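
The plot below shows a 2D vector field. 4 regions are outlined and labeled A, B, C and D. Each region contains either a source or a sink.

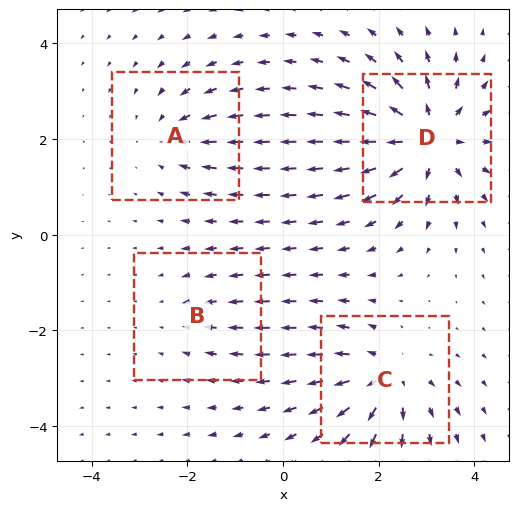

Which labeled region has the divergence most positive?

Divergence at each region's feature centre — A: about -4, B: about -2, C: about +6, D: about +8. Region D is most positive.

D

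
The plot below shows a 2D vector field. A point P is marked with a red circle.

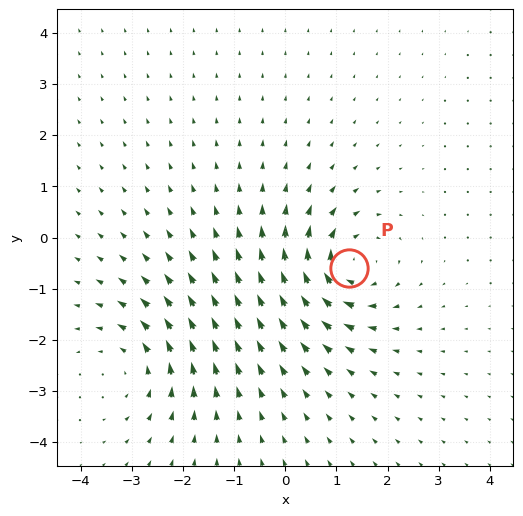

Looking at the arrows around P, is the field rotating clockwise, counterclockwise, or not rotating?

Near P at (1.2, -0.6) the arrows circulate clockwise. The curl (z-component) there is about -6; negative curl means clockwise rotation.

clockwise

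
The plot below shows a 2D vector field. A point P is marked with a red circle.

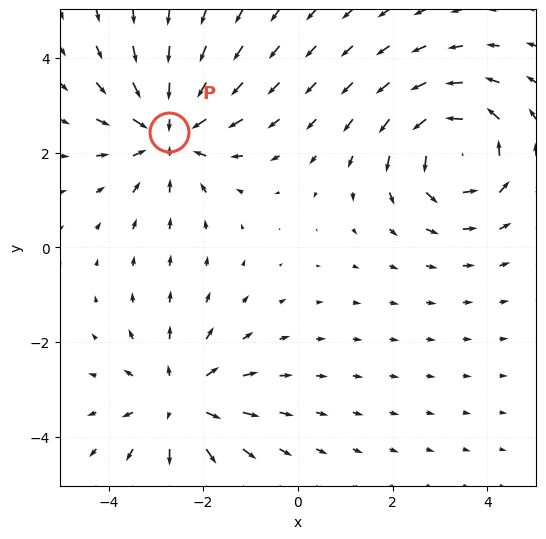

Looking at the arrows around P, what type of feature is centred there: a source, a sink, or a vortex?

At P (-2.7, 2.4) the arrows converge inward. Divergence about -5, curl ≈0 — negative divergence with near-zero curl is a sink.

sink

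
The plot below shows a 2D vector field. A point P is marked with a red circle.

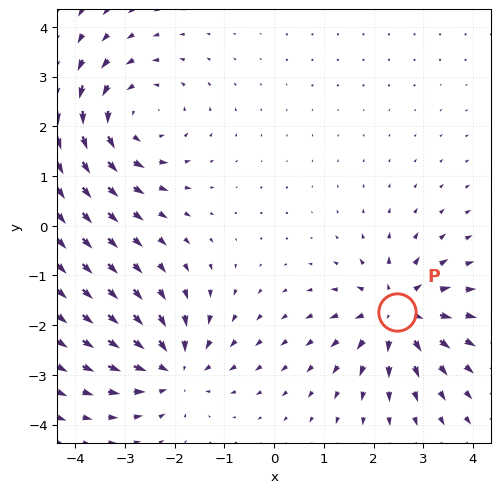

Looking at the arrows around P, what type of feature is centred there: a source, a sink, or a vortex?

source

At P (2.5, -1.7) the arrows spread outward. Divergence about +5, curl ≈0 — positive divergence with near-zero curl is a source.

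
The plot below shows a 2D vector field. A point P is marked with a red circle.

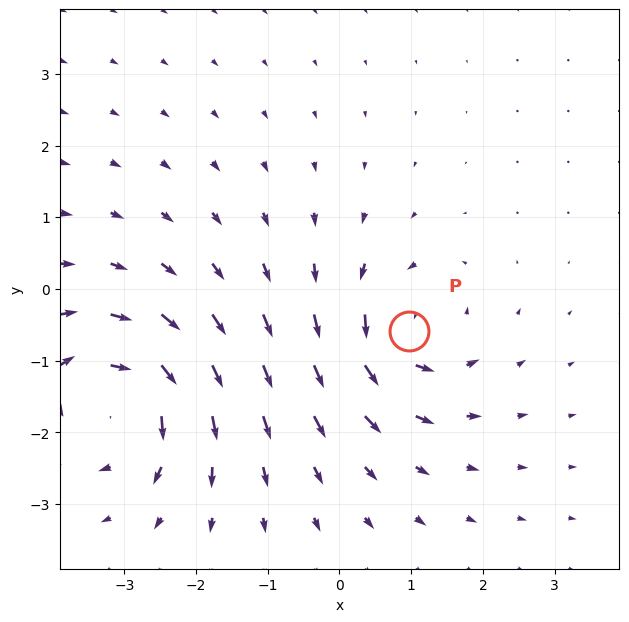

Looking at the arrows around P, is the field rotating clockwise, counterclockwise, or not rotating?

Near P at (1.0, -0.6) the arrows circulate counterclockwise. The curl (z-component) there is about +4; positive curl means counterclockwise rotation.

counterclockwise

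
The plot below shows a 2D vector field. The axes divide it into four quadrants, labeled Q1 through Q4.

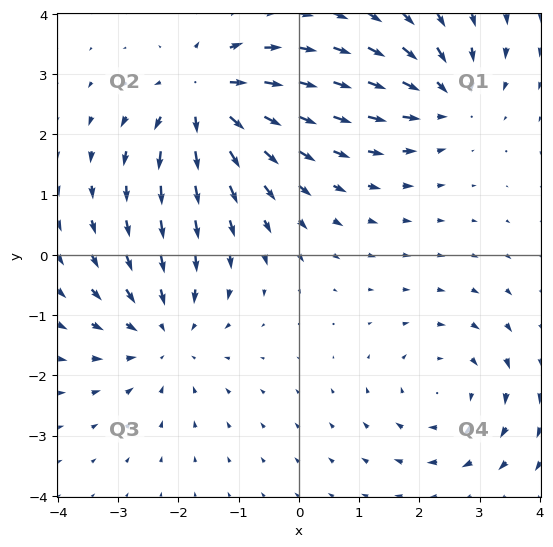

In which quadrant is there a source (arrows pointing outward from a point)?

Q2

The source sits at approximately (-1.6, 2.6), which lies in quadrant Q2. The divergence there is about +6, positive as expected for a source.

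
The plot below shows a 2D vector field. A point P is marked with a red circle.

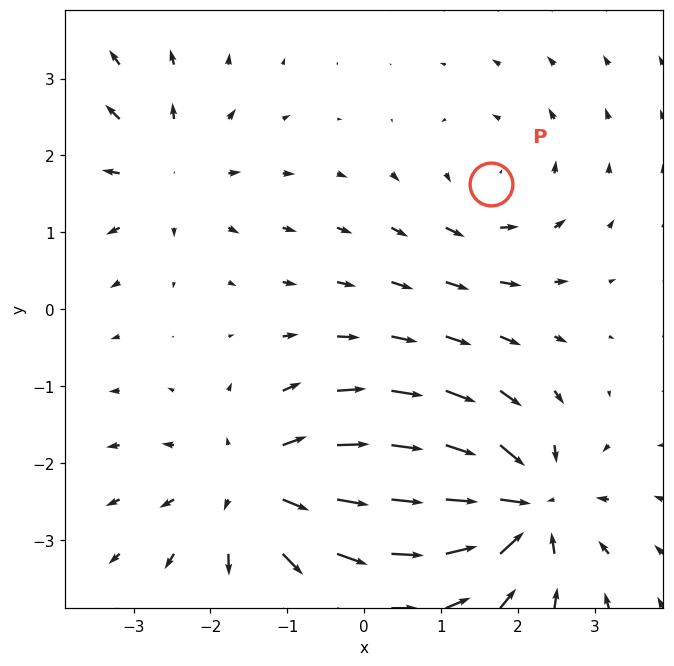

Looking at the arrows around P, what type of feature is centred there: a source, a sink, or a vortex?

At P (1.6, 1.6) the arrows circulate counterclockwise. Divergence ≈0, curl about +3 — near-zero divergence with nonzero curl is a vortex.

vortex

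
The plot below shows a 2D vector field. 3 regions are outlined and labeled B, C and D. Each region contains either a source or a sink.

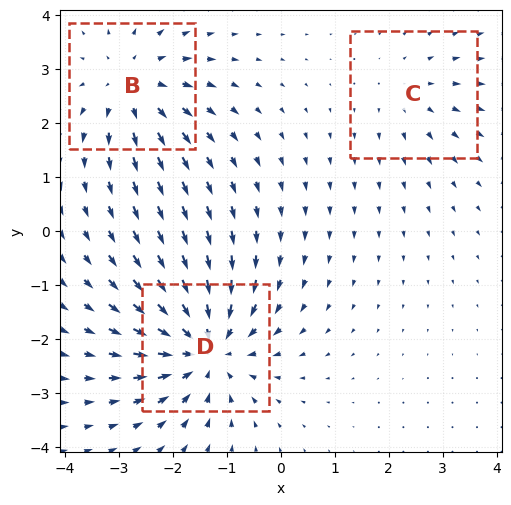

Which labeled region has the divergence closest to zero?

C

Divergence at each region's feature centre — B: about +3, C: about +2, D: about -5. Region C is closest to zero.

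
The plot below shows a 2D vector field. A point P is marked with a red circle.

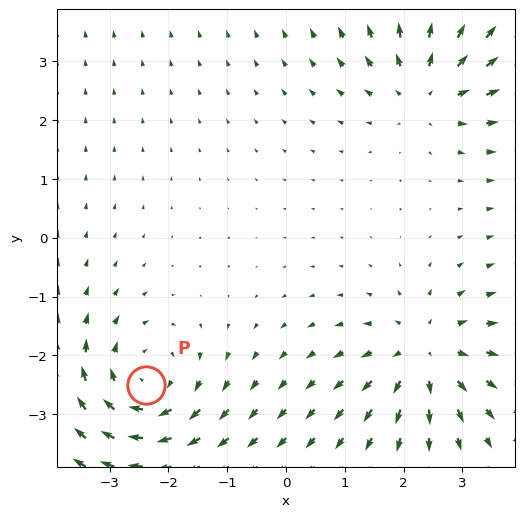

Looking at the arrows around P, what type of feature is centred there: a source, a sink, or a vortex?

At P (-2.4, -2.5) the arrows circulate clockwise. Divergence ≈0, curl about -4 — near-zero divergence with nonzero curl is a vortex.

vortex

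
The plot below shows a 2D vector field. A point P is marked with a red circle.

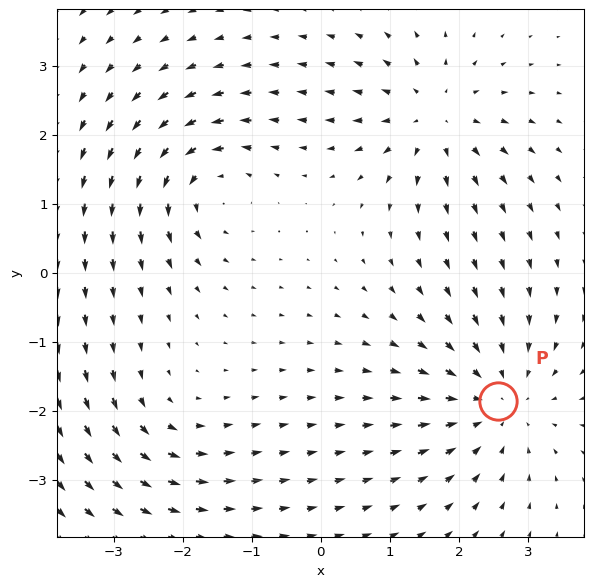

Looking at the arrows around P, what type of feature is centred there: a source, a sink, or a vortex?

At P (2.6, -1.9) the arrows converge inward. Divergence about -4, curl ≈0 — negative divergence with near-zero curl is a sink.

sink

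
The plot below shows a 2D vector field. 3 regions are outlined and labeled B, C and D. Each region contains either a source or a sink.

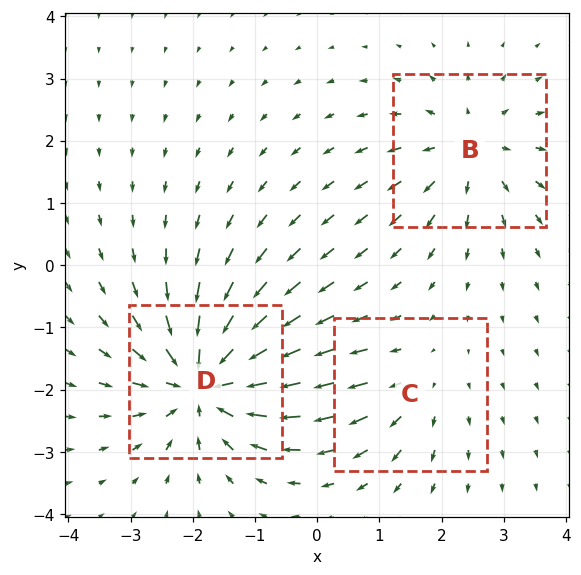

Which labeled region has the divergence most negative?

D

Divergence at each region's feature centre — B: about +3, C: about +2, D: about -5. Region D is most negative.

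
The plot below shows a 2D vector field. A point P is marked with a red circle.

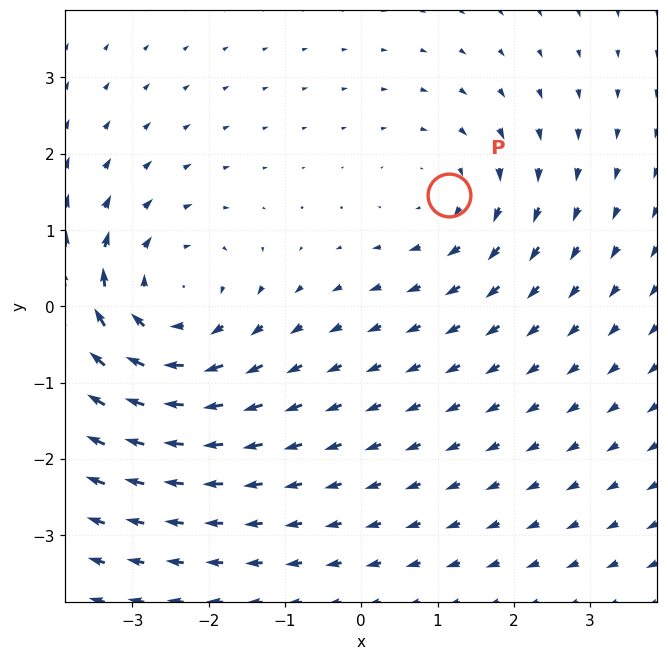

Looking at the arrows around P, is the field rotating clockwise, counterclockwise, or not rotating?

Near P at (1.2, 1.5) the arrows circulate clockwise. The curl (z-component) there is about -2; negative curl means clockwise rotation.

clockwise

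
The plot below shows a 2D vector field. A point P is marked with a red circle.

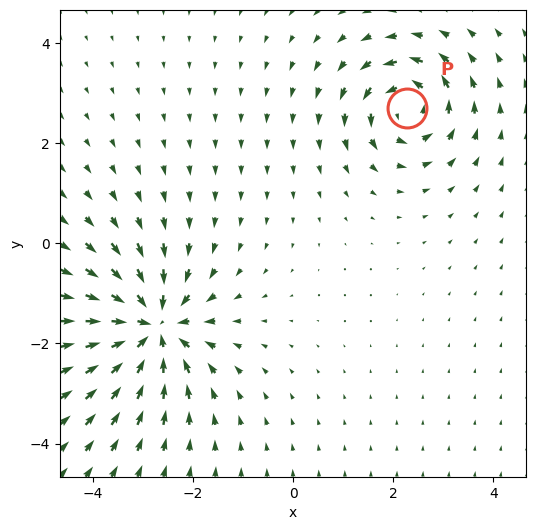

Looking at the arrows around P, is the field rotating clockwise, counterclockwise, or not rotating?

counterclockwise

Near P at (2.3, 2.7) the arrows circulate counterclockwise. The curl (z-component) there is about +5; positive curl means counterclockwise rotation.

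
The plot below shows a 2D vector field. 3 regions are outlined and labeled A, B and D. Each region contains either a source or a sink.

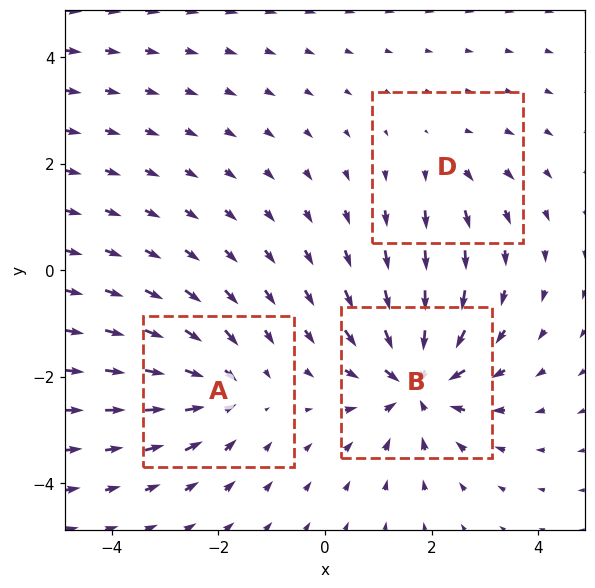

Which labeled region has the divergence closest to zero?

D

Divergence at each region's feature centre — A: about -3, B: about -5, D: about +2. Region D is closest to zero.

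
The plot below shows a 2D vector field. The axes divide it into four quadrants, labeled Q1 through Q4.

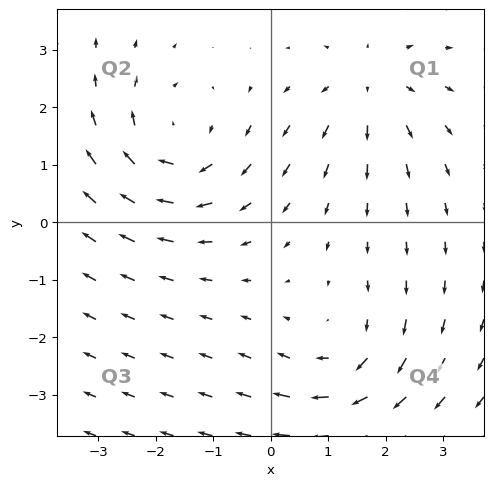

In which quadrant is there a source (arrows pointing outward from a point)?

The source sits at approximately (1.7, 2.4), which lies in quadrant Q1. The divergence there is about +3, positive as expected for a source.

Q1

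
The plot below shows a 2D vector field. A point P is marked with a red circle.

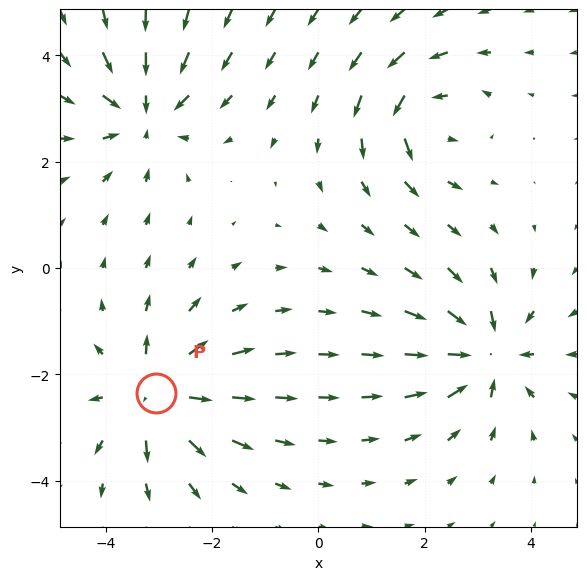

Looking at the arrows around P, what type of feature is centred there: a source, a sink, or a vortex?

source

At P (-3.1, -2.4) the arrows spread outward. Divergence about +5, curl ≈0 — positive divergence with near-zero curl is a source.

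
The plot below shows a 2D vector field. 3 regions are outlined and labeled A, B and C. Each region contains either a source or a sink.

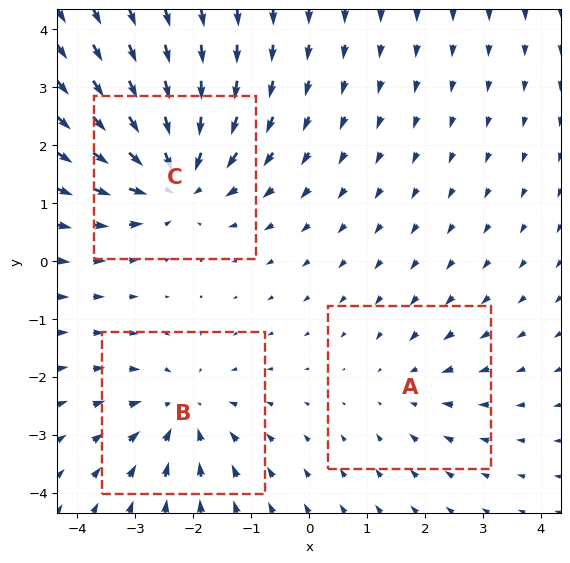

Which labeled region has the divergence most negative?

C

Divergence at each region's feature centre — A: about -2, B: about -3, C: about -5. Region C is most negative.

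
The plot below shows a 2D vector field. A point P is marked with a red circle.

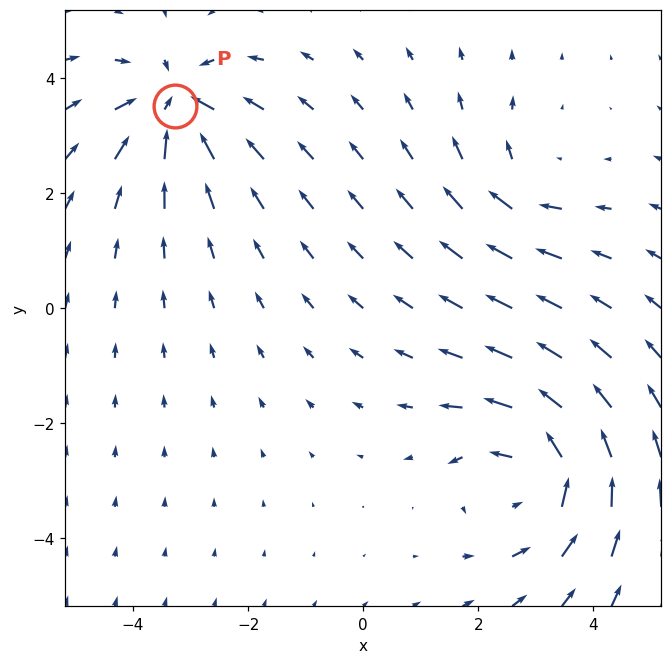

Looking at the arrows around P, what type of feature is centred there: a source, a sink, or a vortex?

sink

At P (-3.3, 3.5) the arrows converge inward. Divergence about -5, curl ≈0 — negative divergence with near-zero curl is a sink.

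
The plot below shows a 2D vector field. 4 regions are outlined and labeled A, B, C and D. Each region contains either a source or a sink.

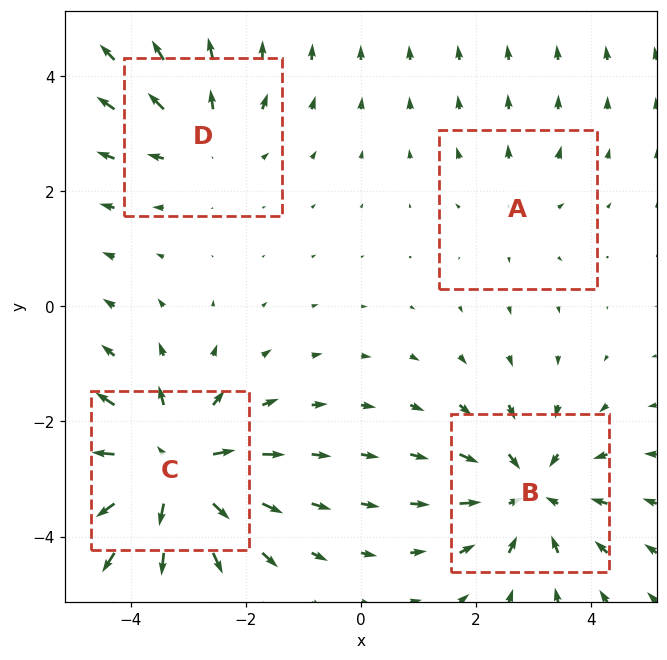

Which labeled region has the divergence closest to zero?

A

Divergence at each region's feature centre — A: about +2, B: about -4, C: about +6, D: about +3. Region A is closest to zero.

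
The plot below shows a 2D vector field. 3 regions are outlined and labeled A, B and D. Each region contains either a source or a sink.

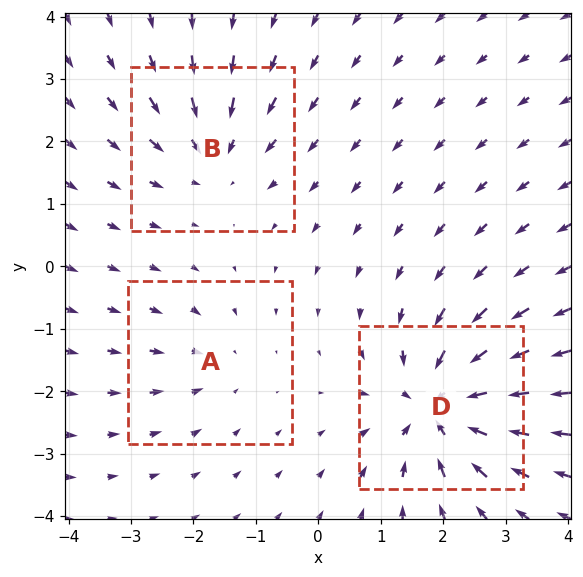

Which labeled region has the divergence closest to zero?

Divergence at each region's feature centre — A: about -2, B: about -3, D: about -6. Region A is closest to zero.

A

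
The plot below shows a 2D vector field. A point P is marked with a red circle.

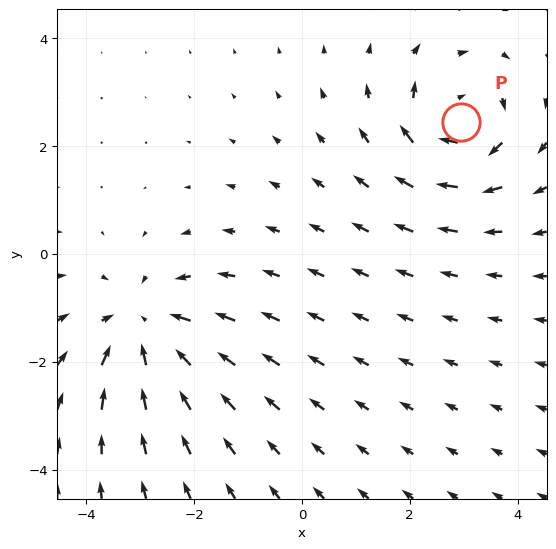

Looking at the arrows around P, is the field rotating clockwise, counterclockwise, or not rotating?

Near P at (2.9, 2.4) the arrows circulate clockwise. The curl (z-component) there is about -5; negative curl means clockwise rotation.

clockwise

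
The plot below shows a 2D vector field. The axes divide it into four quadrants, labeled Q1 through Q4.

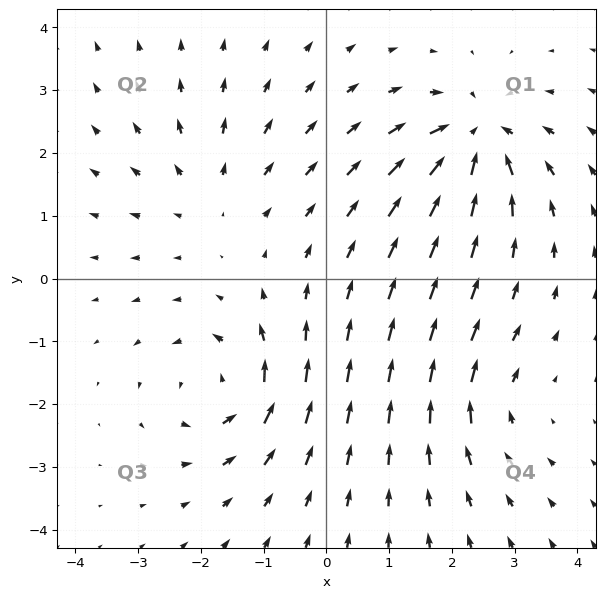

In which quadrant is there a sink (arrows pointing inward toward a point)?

Q1

The sink sits at approximately (2.4, 2.2), which lies in quadrant Q1. The divergence there is about -6, negative as expected for a sink.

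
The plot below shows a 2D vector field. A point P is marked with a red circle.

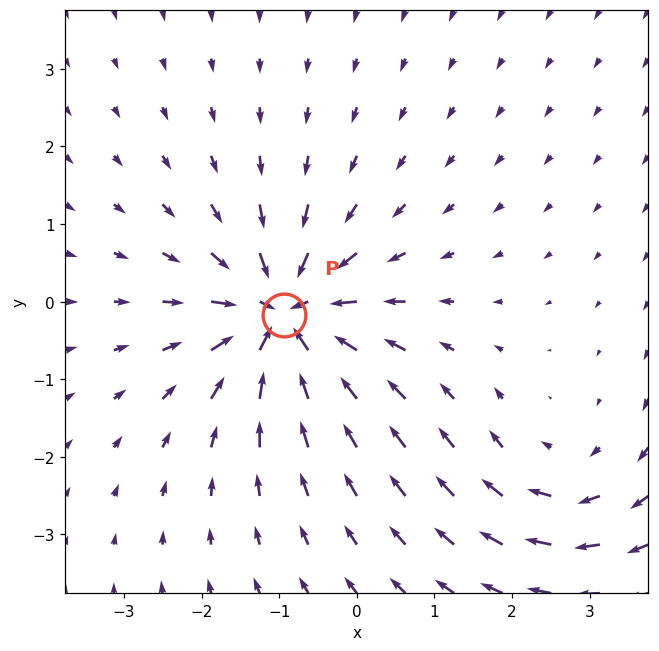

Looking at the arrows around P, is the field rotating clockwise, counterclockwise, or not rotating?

Near P at (-0.9, -0.2) the arrows show no circulation. The curl there is ≈0.

not rotating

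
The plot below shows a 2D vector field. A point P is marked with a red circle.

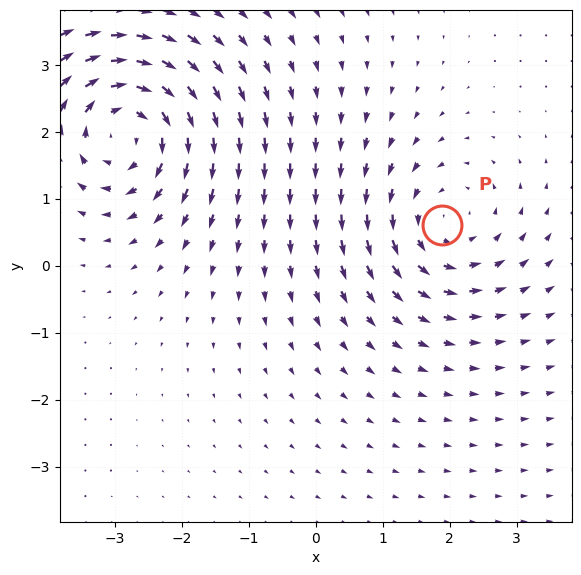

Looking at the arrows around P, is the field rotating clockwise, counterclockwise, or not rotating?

Near P at (1.9, 0.6) the arrows circulate counterclockwise. The curl (z-component) there is about +4; positive curl means counterclockwise rotation.

counterclockwise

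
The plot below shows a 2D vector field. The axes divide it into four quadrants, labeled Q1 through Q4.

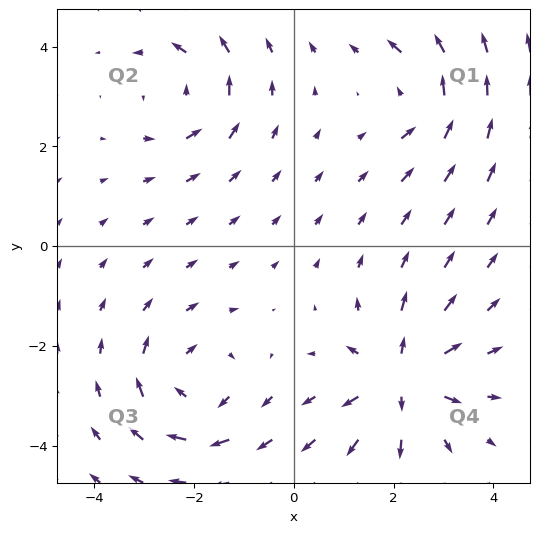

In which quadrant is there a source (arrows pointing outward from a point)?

Q4

The source sits at approximately (2.2, -2.7), which lies in quadrant Q4. The divergence there is about +6, positive as expected for a source.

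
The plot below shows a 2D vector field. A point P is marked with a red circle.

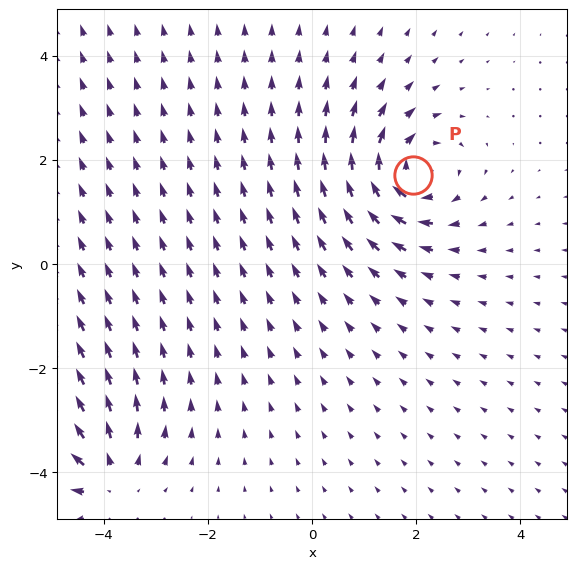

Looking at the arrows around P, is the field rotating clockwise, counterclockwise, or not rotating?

Near P at (1.9, 1.7) the arrows circulate clockwise. The curl (z-component) there is about -4; negative curl means clockwise rotation.

clockwise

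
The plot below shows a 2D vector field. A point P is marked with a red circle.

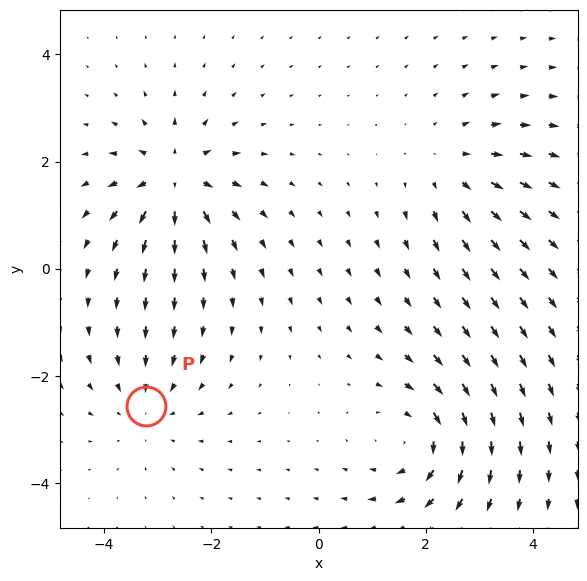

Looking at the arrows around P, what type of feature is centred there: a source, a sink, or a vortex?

At P (-3.2, -2.6) the arrows converge inward. Divergence about -3, curl ≈0 — negative divergence with near-zero curl is a sink.

sink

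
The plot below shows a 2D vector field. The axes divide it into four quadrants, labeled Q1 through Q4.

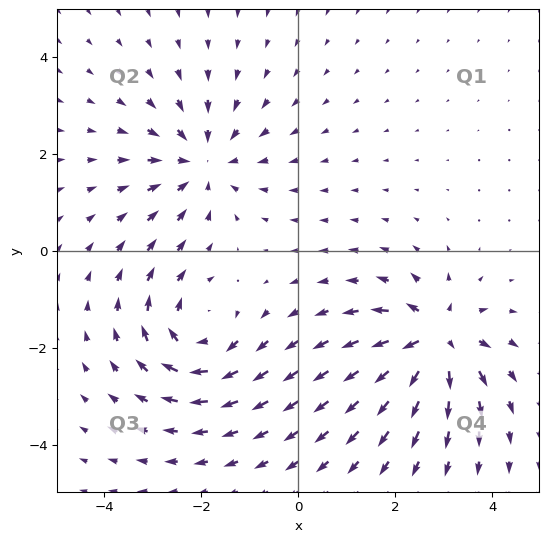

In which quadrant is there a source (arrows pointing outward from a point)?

The source sits at approximately (2.8, -1.8), which lies in quadrant Q4. The divergence there is about +5, positive as expected for a source.

Q4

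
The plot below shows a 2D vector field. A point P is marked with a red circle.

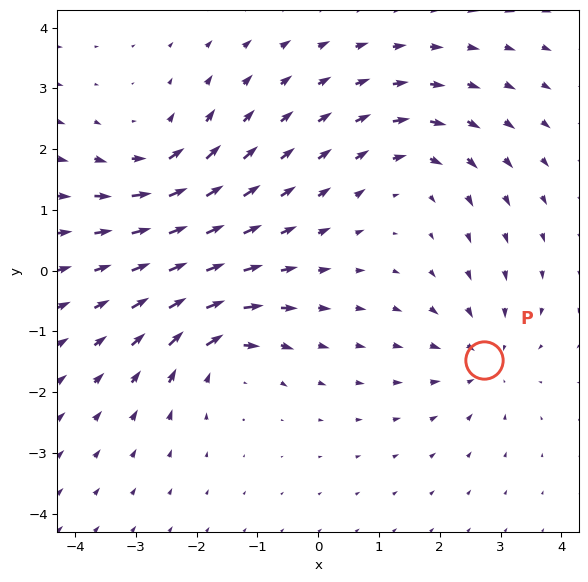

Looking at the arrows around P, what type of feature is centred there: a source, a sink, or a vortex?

sink

At P (2.7, -1.5) the arrows converge inward. Divergence about -3, curl ≈0 — negative divergence with near-zero curl is a sink.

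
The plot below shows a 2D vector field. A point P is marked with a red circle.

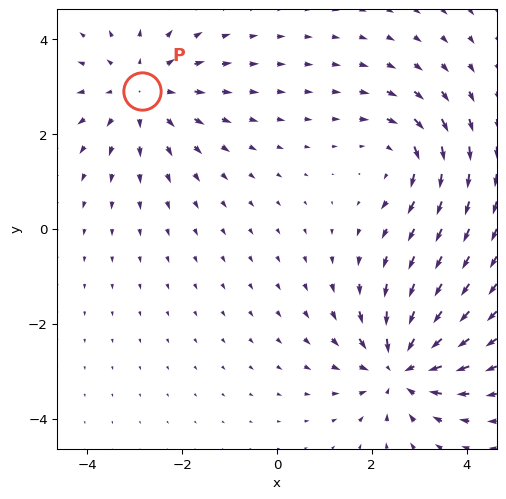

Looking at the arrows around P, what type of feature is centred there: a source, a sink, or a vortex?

At P (-2.9, 2.9) the arrows spread outward. Divergence about +3, curl ≈0 — positive divergence with near-zero curl is a source.

source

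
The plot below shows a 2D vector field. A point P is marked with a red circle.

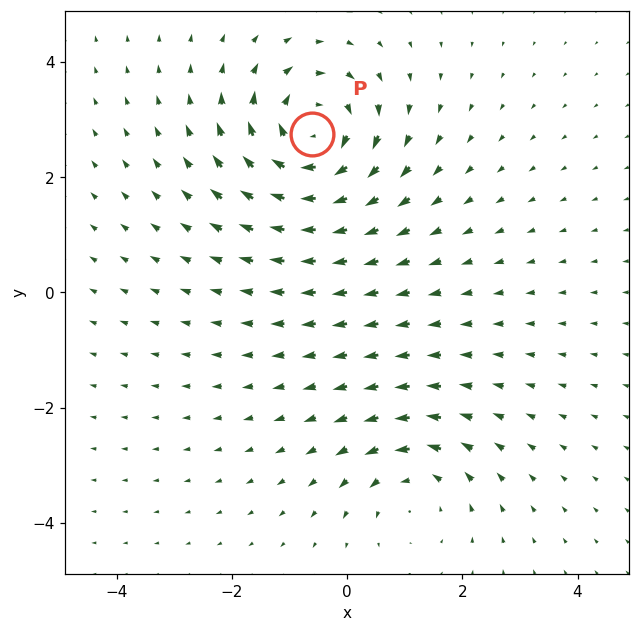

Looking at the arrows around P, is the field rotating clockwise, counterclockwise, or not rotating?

clockwise

Near P at (-0.6, 2.7) the arrows circulate clockwise. The curl (z-component) there is about -5; negative curl means clockwise rotation.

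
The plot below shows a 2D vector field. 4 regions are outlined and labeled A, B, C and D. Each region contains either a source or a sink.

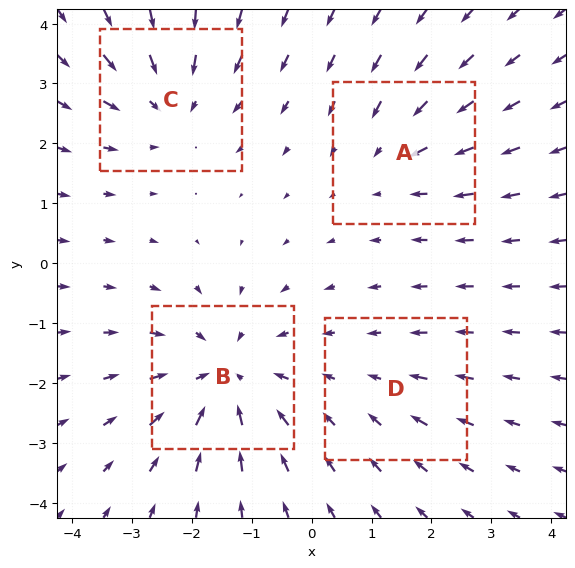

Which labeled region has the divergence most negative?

B

Divergence at each region's feature centre — A: about -3, B: about -6, C: about -5, D: about -2. Region B is most negative.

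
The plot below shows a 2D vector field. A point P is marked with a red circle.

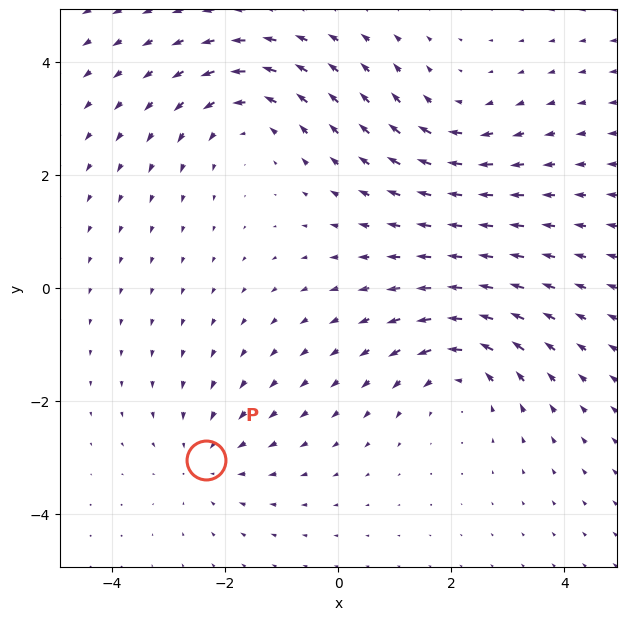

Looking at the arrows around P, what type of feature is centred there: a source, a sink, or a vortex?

sink

At P (-2.3, -3.0) the arrows converge inward. Divergence about -2, curl ≈0 — negative divergence with near-zero curl is a sink.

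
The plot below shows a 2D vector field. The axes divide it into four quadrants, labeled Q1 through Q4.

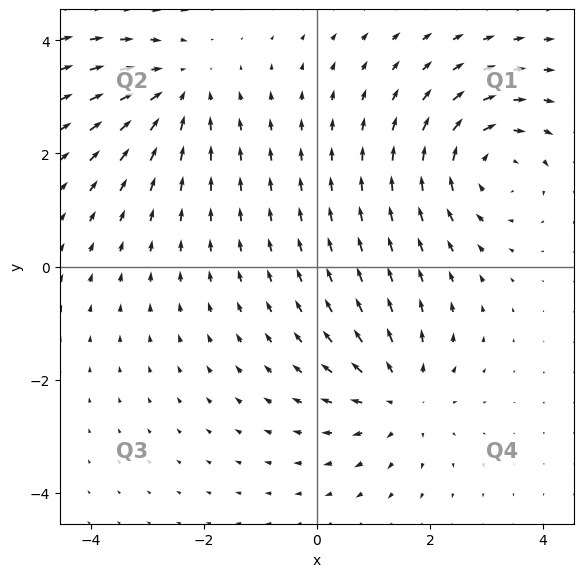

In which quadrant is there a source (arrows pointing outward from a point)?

The source sits at approximately (1.5, -2.3), which lies in quadrant Q4. The divergence there is about +3, positive as expected for a source.

Q4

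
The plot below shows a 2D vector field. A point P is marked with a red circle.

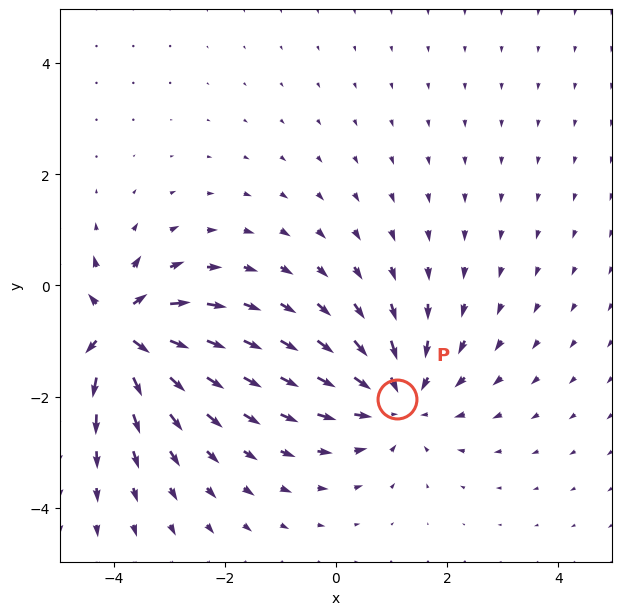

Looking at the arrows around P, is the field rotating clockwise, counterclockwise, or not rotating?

Near P at (1.1, -2.0) the arrows show no circulation. The curl there is ≈0.

not rotating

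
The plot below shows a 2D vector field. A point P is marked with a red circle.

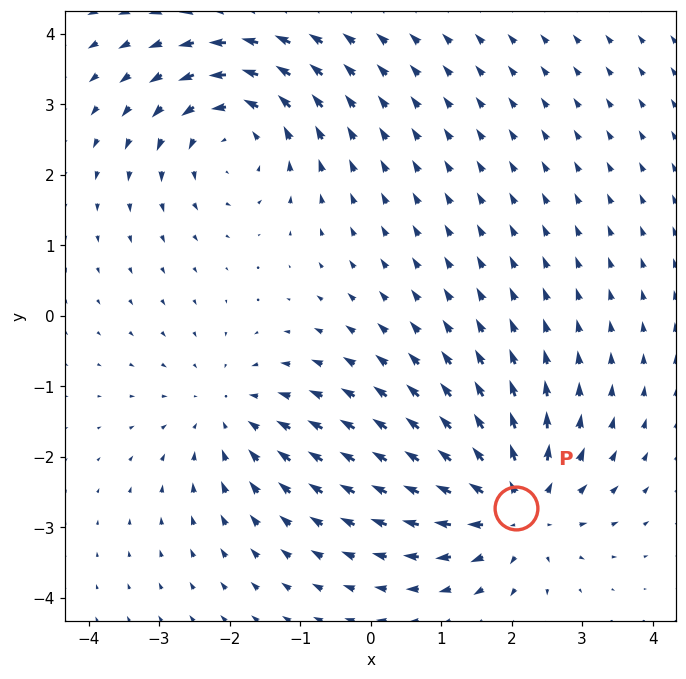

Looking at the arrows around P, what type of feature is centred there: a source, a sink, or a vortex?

source

At P (2.1, -2.7) the arrows spread outward. Divergence about +5, curl ≈0 — positive divergence with near-zero curl is a source.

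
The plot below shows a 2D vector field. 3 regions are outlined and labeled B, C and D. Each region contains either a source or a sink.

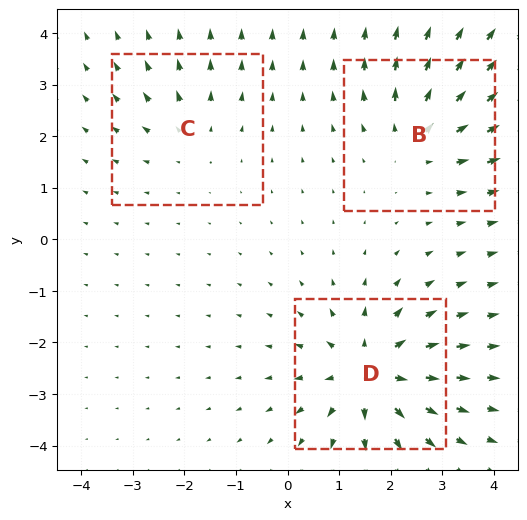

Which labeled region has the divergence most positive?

D

Divergence at each region's feature centre — B: about +3, C: about +2, D: about +5. Region D is most positive.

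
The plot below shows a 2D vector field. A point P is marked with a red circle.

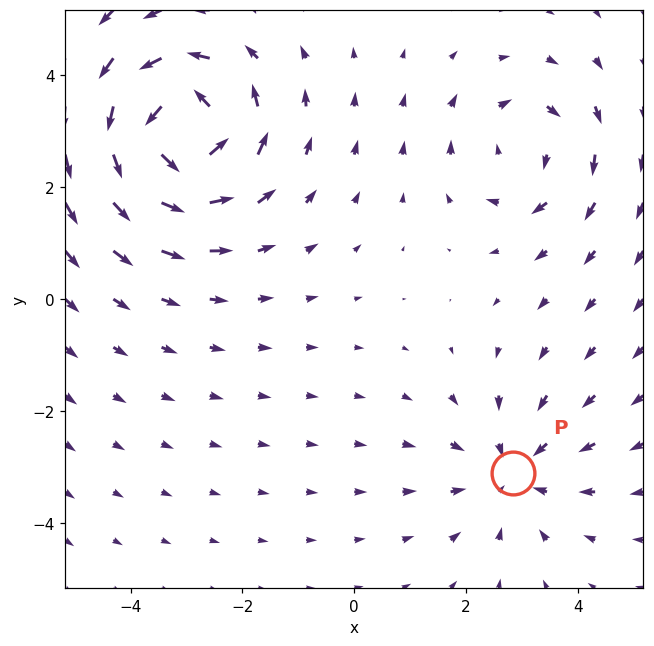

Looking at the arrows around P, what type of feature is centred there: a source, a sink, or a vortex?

sink

At P (2.8, -3.1) the arrows converge inward. Divergence about -3, curl ≈0 — negative divergence with near-zero curl is a sink.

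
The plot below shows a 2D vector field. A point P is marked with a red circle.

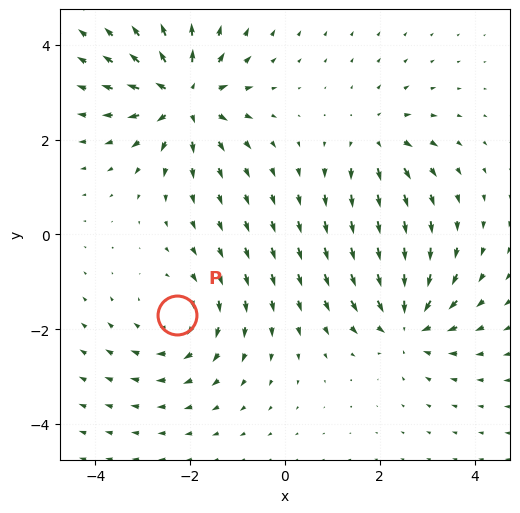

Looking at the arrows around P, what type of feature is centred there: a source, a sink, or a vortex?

vortex

At P (-2.3, -1.7) the arrows circulate clockwise. Divergence ≈0, curl about -3 — near-zero divergence with nonzero curl is a vortex.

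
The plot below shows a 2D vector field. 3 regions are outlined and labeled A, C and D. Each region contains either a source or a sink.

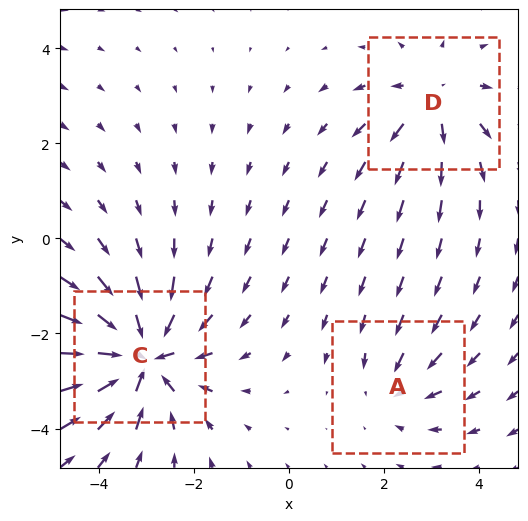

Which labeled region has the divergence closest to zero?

A

Divergence at each region's feature centre — A: about -2, C: about -5, D: about +3. Region A is closest to zero.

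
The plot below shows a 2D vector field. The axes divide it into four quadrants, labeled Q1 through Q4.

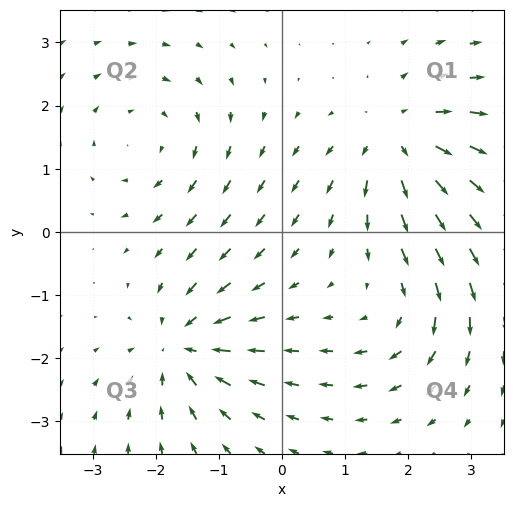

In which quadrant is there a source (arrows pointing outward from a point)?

Q1

The source sits at approximately (1.9, 1.4), which lies in quadrant Q1. The divergence there is about +5, positive as expected for a source.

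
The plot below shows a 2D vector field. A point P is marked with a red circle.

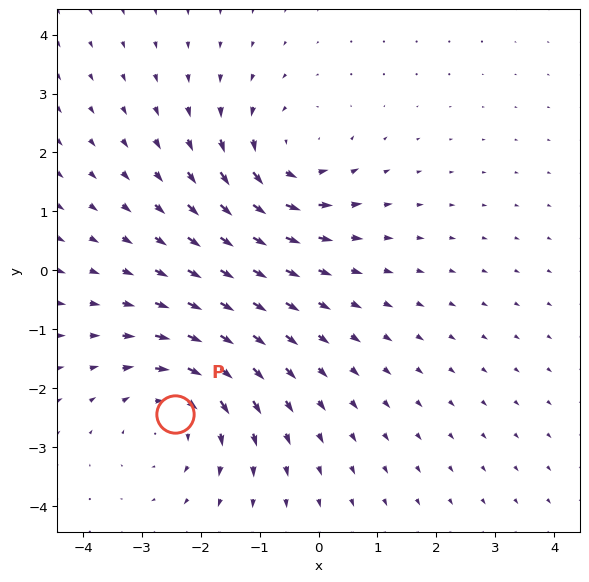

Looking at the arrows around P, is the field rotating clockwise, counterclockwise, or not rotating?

clockwise

Near P at (-2.4, -2.4) the arrows circulate clockwise. The curl (z-component) there is about -4; negative curl means clockwise rotation.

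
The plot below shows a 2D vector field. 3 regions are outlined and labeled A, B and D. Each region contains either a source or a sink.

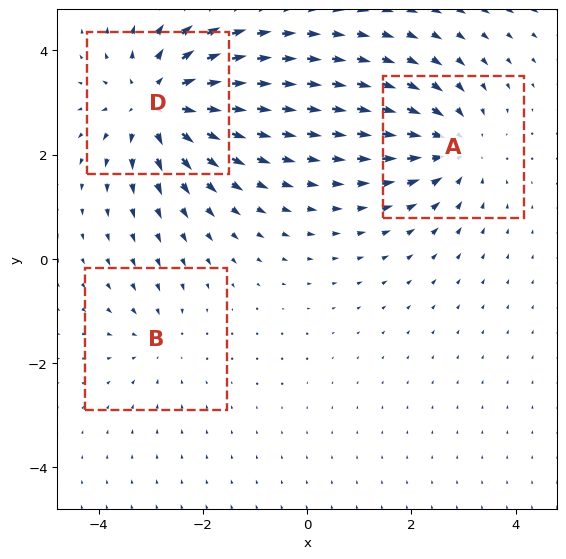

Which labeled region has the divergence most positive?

Divergence at each region's feature centre — A: about -3, B: about -2, D: about +5. Region D is most positive.

D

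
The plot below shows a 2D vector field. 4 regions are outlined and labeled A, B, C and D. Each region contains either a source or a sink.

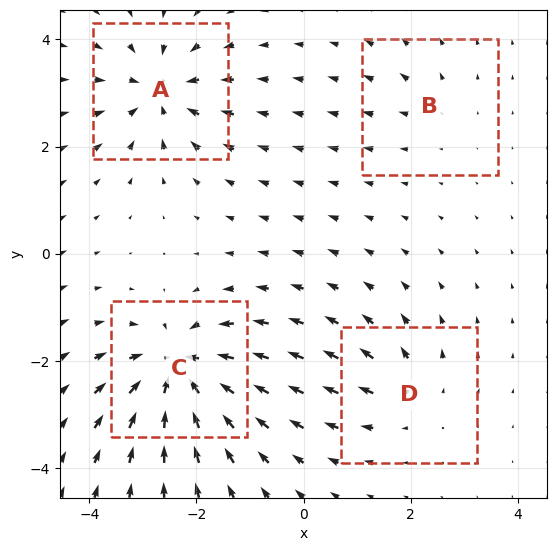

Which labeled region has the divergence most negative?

Divergence at each region's feature centre — A: about -6, B: about +2, C: about -8, D: about +4. Region C is most negative.

C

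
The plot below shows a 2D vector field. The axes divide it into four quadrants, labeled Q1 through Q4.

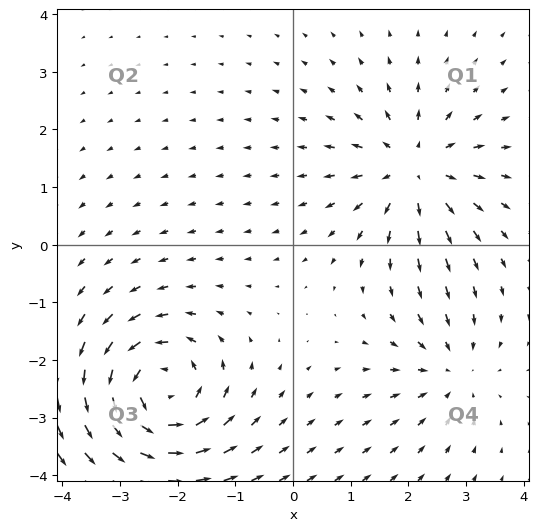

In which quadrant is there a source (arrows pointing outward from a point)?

The source sits at approximately (2.1, 1.3), which lies in quadrant Q1. The divergence there is about +4, positive as expected for a source.

Q1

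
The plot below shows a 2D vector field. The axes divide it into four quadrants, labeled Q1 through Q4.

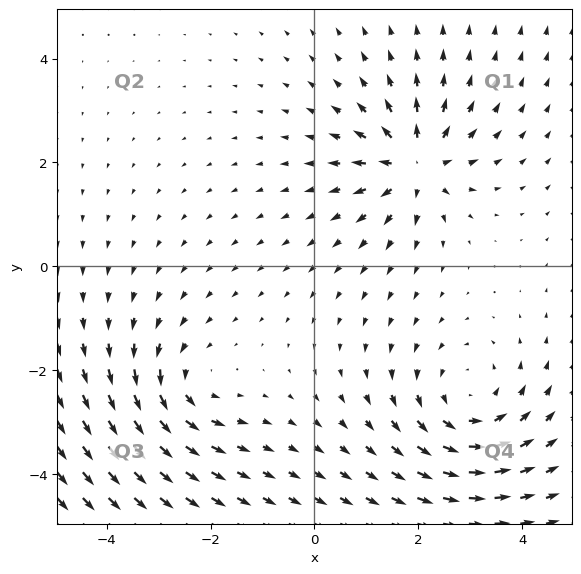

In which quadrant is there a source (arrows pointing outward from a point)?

Q1

The source sits at approximately (1.9, 2.0), which lies in quadrant Q1. The divergence there is about +5, positive as expected for a source.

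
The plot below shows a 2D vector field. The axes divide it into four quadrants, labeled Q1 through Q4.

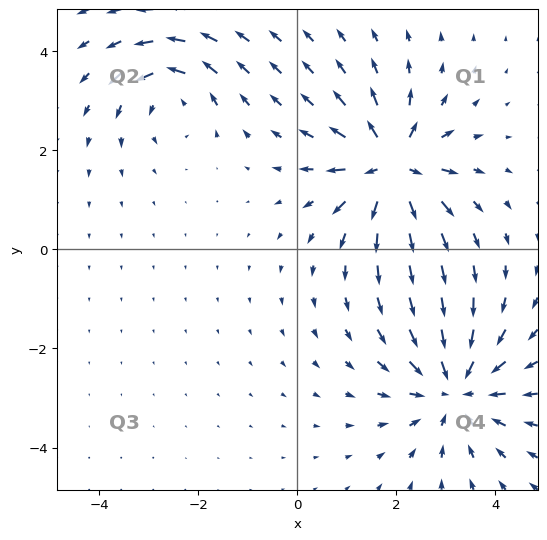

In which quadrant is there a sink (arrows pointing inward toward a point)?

Q4

The sink sits at approximately (3.2, -2.8), which lies in quadrant Q4. The divergence there is about -4, negative as expected for a sink.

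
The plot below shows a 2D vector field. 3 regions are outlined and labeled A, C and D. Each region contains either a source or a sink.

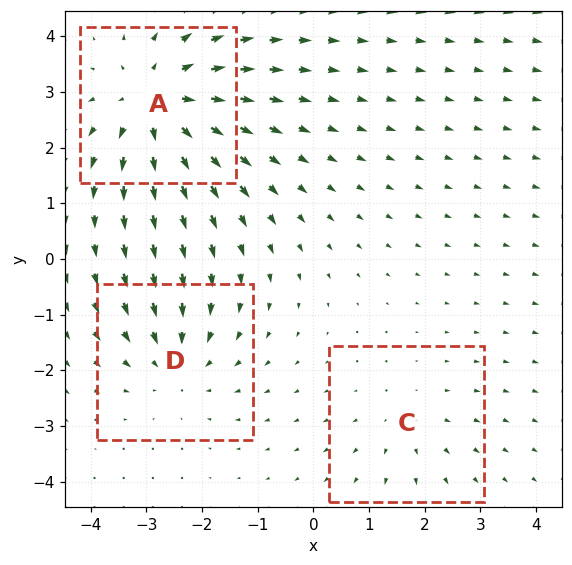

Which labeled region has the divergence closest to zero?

Divergence at each region's feature centre — A: about +4, C: about +2, D: about -3. Region C is closest to zero.

C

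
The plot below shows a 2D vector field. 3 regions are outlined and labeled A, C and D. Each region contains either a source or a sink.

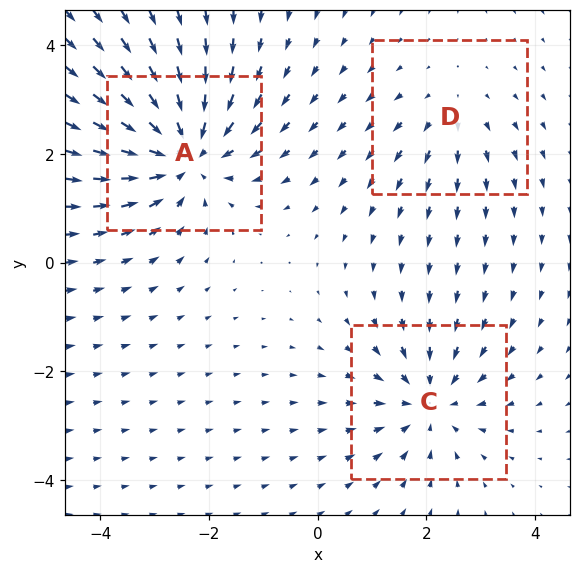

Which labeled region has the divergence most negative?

A

Divergence at each region's feature centre — A: about -5, C: about -3, D: about +2. Region A is most negative.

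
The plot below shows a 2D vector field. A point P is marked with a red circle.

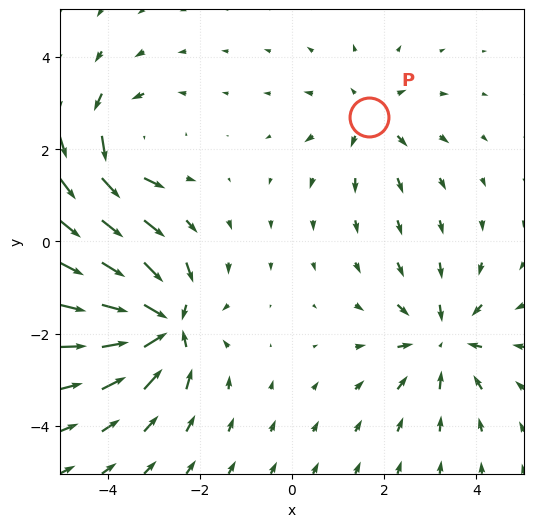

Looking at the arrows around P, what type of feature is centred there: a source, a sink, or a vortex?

source

At P (1.7, 2.7) the arrows spread outward. Divergence about +3, curl ≈0 — positive divergence with near-zero curl is a source.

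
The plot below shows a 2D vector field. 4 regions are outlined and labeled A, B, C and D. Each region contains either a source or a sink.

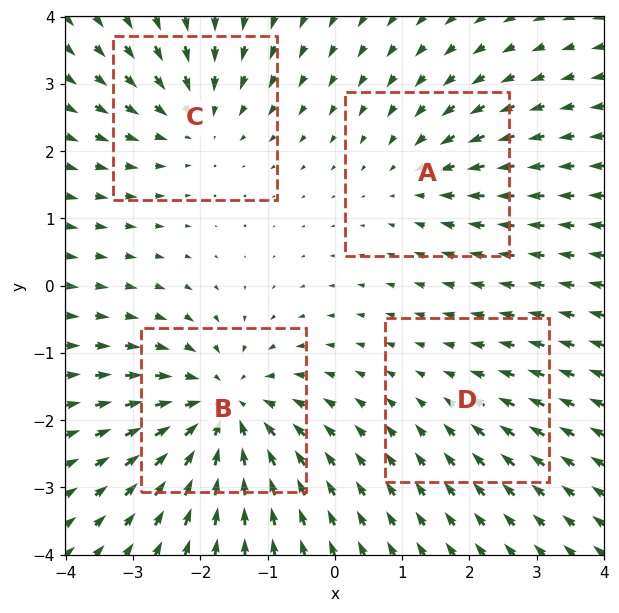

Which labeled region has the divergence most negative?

B

Divergence at each region's feature centre — A: about -3, B: about -7, C: about -4, D: about -2. Region B is most negative.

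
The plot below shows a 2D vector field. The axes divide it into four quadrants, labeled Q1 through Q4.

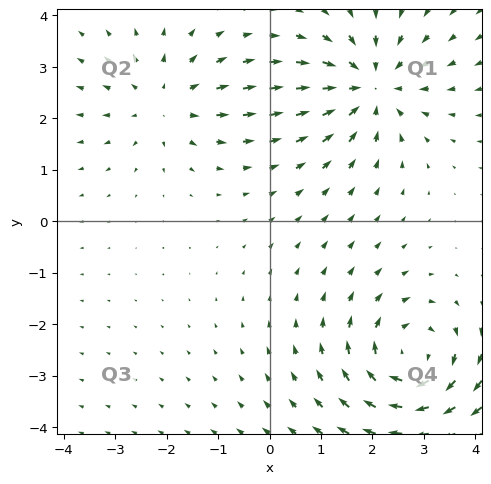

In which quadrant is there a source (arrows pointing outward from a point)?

The source sits at approximately (-2.0, 2.3), which lies in quadrant Q2. The divergence there is about +3, positive as expected for a source.

Q2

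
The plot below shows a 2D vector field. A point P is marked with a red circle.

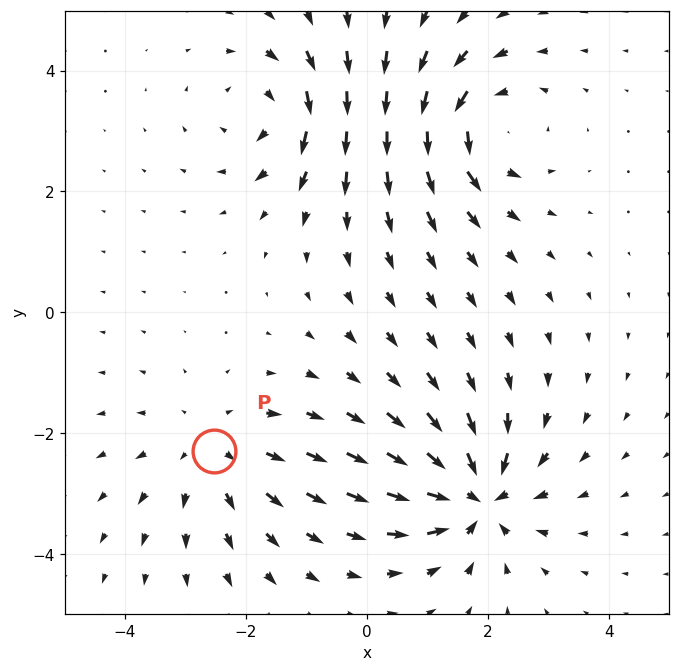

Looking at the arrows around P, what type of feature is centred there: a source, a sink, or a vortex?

source

At P (-2.5, -2.3) the arrows spread outward. Divergence about +3, curl ≈0 — positive divergence with near-zero curl is a source.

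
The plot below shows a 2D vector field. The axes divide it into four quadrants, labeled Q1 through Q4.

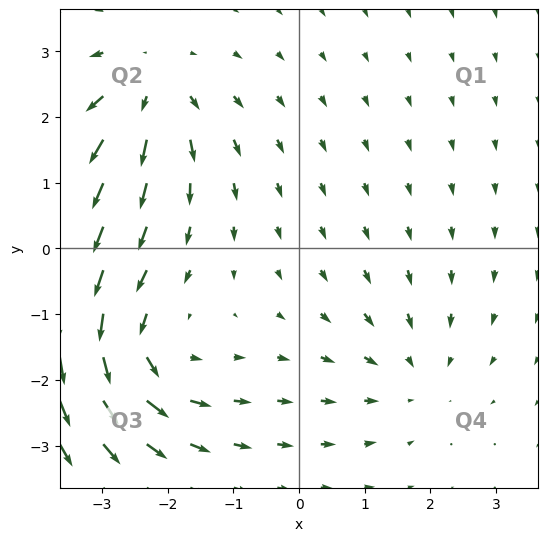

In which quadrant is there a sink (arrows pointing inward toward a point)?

Q4

The sink sits at approximately (1.7, -1.9), which lies in quadrant Q4. The divergence there is about -3, negative as expected for a sink.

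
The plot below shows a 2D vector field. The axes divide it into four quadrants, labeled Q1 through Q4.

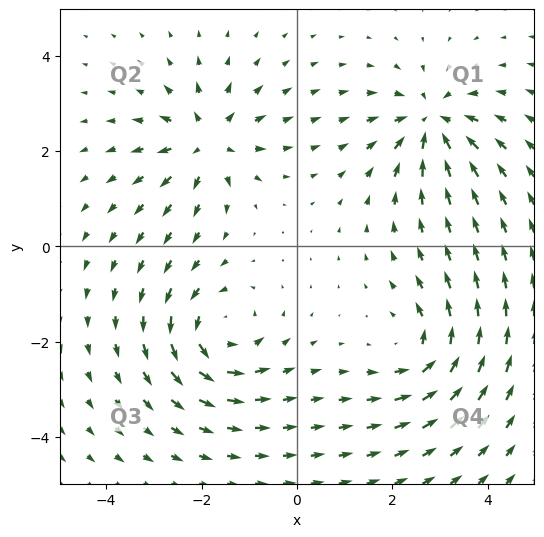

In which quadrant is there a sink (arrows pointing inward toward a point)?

Q1

The sink sits at approximately (2.8, 2.6), which lies in quadrant Q1. The divergence there is about -5, negative as expected for a sink.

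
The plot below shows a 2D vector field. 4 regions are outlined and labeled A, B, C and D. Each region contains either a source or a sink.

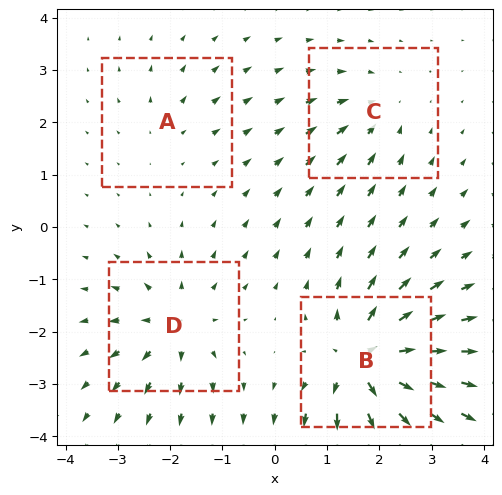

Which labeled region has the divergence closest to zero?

Divergence at each region's feature centre — A: about +2, B: about +9, C: about -4, D: about +6. Region A is closest to zero.

A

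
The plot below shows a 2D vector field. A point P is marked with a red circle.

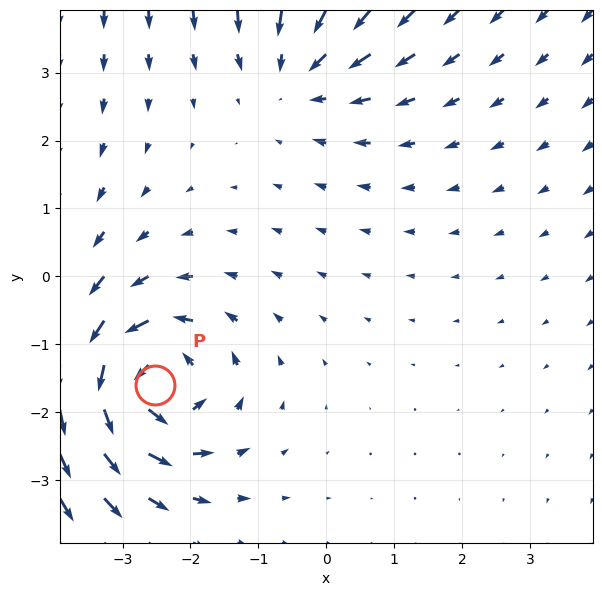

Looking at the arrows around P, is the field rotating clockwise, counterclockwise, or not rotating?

Near P at (-2.5, -1.6) the arrows circulate counterclockwise. The curl (z-component) there is about +5; positive curl means counterclockwise rotation.

counterclockwise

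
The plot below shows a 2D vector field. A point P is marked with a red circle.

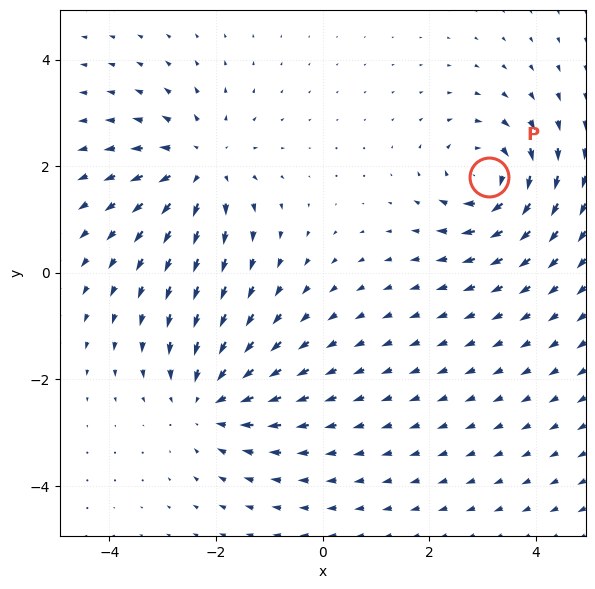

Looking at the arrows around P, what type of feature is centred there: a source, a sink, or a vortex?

At P (3.1, 1.8) the arrows circulate clockwise. Divergence ≈0, curl about -6 — near-zero divergence with nonzero curl is a vortex.

vortex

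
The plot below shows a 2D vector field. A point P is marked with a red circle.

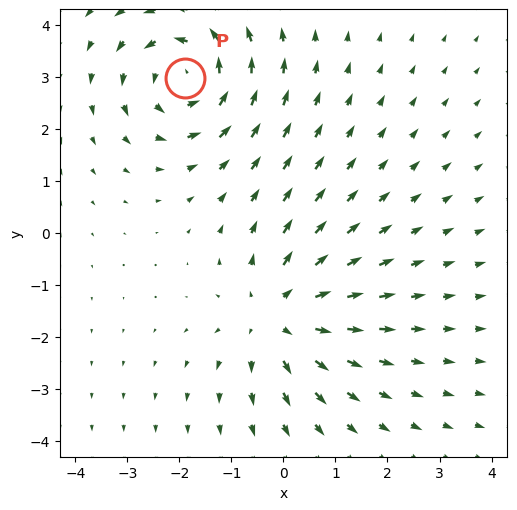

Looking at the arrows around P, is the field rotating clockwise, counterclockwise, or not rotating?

Near P at (-1.9, 3.0) the arrows circulate counterclockwise. The curl (z-component) there is about +5; positive curl means counterclockwise rotation.

counterclockwise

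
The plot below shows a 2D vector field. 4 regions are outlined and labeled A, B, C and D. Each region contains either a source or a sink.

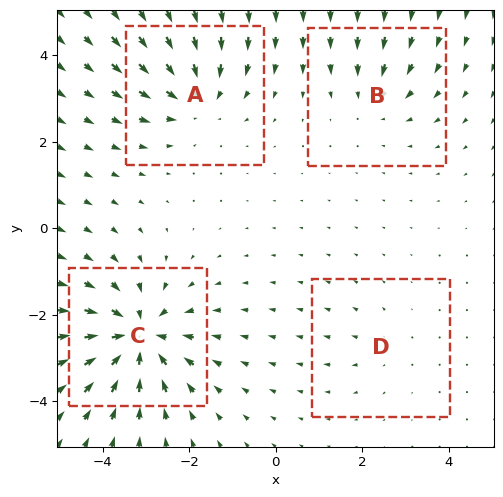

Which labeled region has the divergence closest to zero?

D

Divergence at each region's feature centre — A: about -5, B: about -3, C: about -7, D: about +2. Region D is closest to zero.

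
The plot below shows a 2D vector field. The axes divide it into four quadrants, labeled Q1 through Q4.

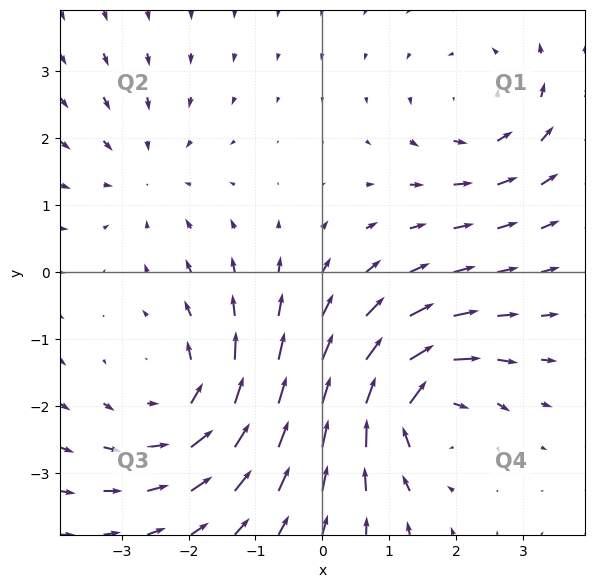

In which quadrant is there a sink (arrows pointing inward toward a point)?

Q2

The sink sits at approximately (-2.6, 1.5), which lies in quadrant Q2. The divergence there is about -2, negative as expected for a sink.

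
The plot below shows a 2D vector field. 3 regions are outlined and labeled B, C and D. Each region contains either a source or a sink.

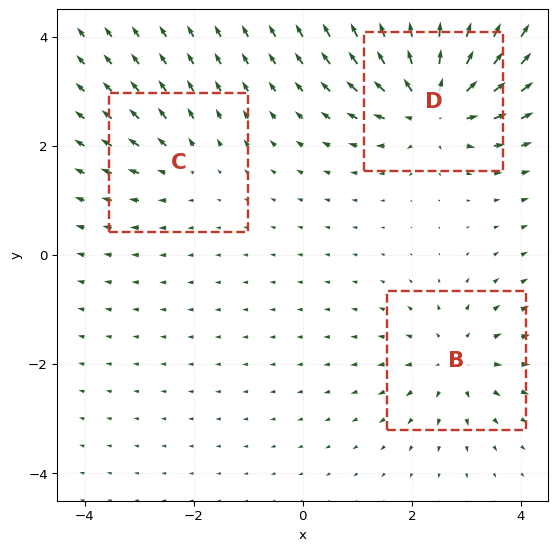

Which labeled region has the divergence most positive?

D

Divergence at each region's feature centre — B: about +3, C: about +2, D: about +6. Region D is most positive.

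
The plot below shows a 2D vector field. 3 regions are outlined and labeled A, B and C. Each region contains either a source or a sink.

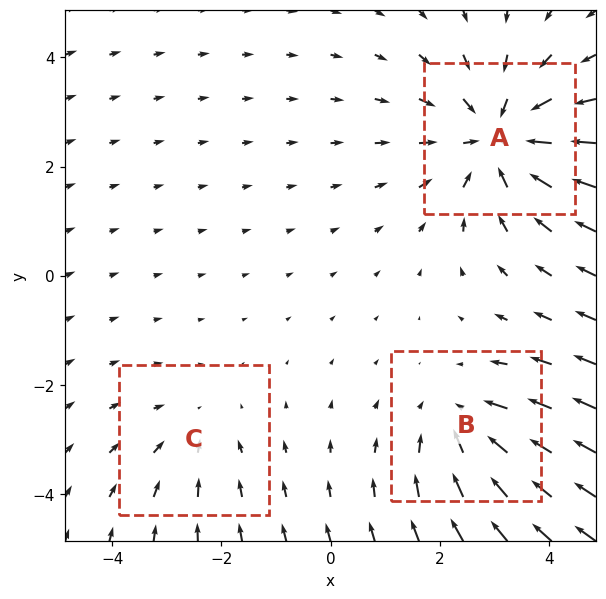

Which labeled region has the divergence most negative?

Divergence at each region's feature centre — A: about -4, B: about -3, C: about -2. Region A is most negative.

A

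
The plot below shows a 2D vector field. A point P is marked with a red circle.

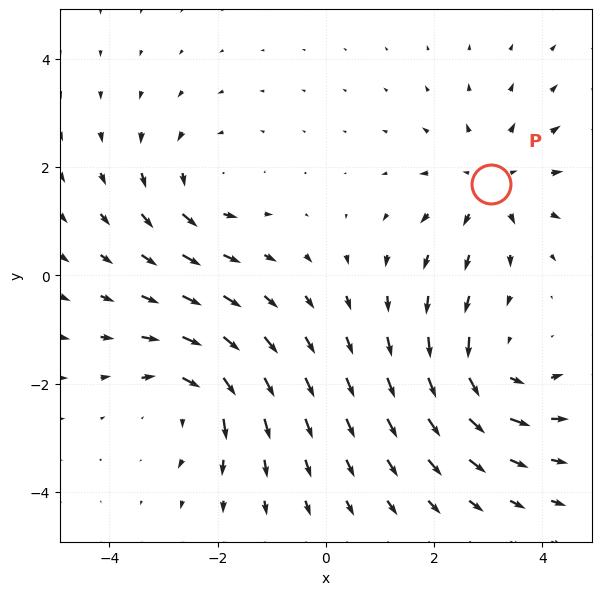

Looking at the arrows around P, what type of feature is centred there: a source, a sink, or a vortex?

At P (3.1, 1.7) the arrows spread outward. Divergence about +4, curl ≈0 — positive divergence with near-zero curl is a source.

source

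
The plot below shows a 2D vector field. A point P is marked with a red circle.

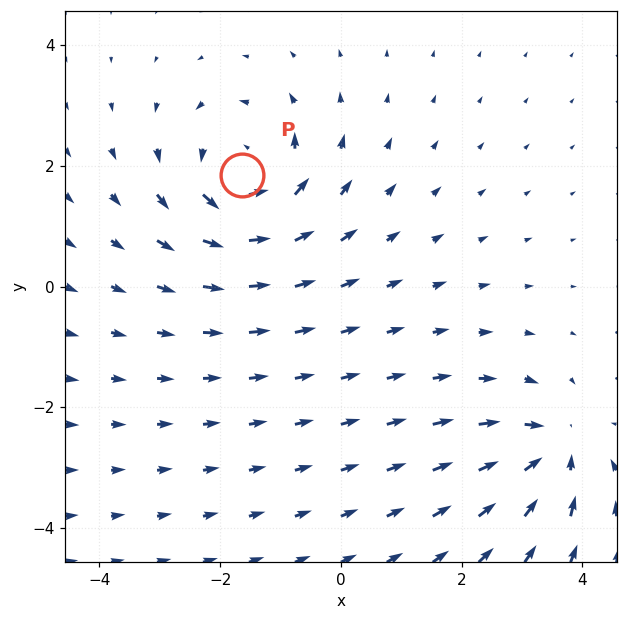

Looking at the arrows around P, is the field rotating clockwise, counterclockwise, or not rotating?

Near P at (-1.6, 1.9) the arrows circulate counterclockwise. The curl (z-component) there is about +5; positive curl means counterclockwise rotation.

counterclockwise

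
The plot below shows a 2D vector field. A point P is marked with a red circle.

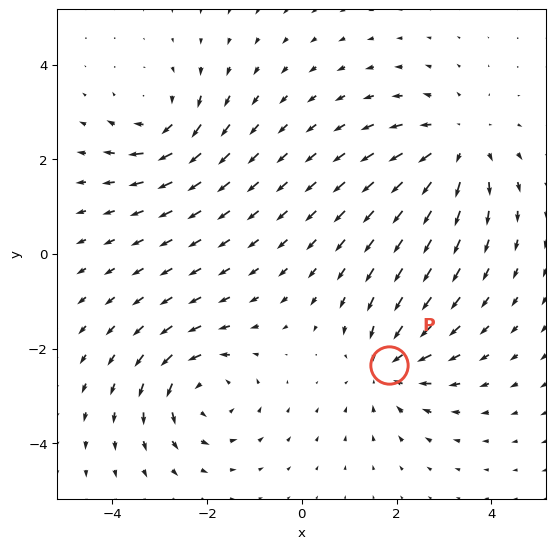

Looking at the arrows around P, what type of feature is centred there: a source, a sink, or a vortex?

At P (1.8, -2.3) the arrows converge inward. Divergence about -4, curl ≈0 — negative divergence with near-zero curl is a sink.

sink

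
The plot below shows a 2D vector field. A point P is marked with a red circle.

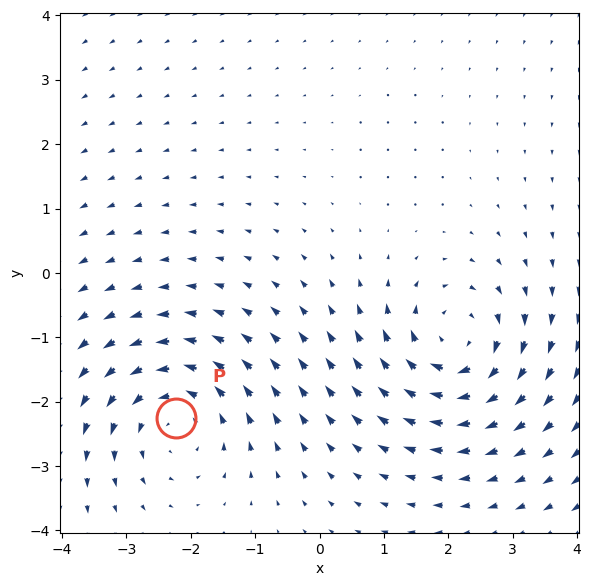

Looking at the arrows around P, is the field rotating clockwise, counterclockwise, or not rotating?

Near P at (-2.2, -2.3) the arrows circulate counterclockwise. The curl (z-component) there is about +4; positive curl means counterclockwise rotation.

counterclockwise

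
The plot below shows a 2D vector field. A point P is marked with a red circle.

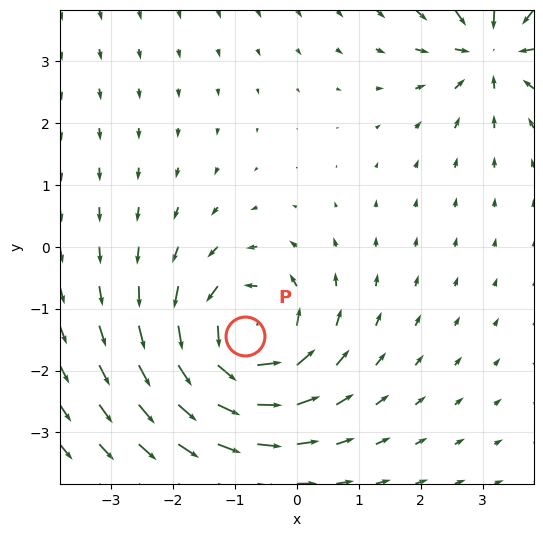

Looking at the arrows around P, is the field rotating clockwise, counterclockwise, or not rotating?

counterclockwise

Near P at (-0.8, -1.4) the arrows circulate counterclockwise. The curl (z-component) there is about +6; positive curl means counterclockwise rotation.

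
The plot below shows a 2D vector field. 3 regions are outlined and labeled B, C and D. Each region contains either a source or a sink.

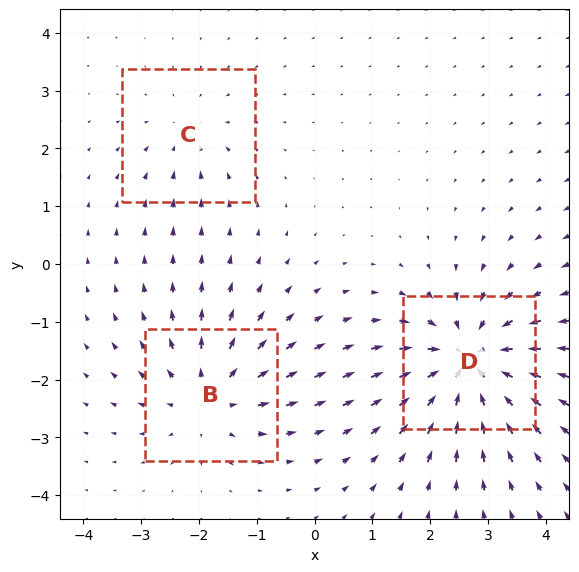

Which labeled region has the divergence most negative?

Divergence at each region's feature centre — B: about +3, C: about -2, D: about -5. Region D is most negative.

D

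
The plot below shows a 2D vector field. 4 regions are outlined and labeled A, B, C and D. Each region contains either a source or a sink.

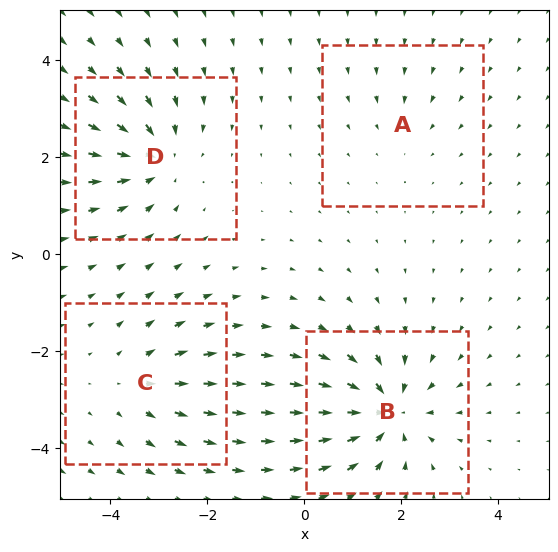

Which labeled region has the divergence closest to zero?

A

Divergence at each region's feature centre — A: about -2, B: about -7, C: about +4, D: about -5. Region A is closest to zero.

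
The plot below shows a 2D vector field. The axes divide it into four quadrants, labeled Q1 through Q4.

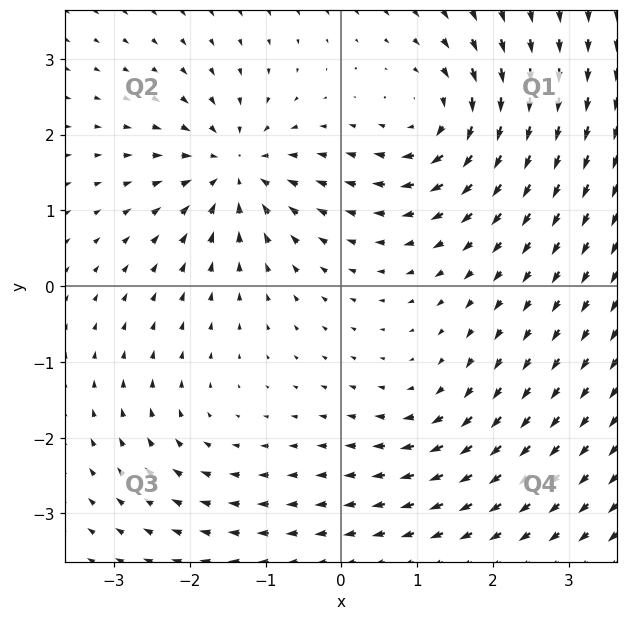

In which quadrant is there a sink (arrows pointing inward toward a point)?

The sink sits at approximately (-1.4, 1.5), which lies in quadrant Q2. The divergence there is about -6, negative as expected for a sink.

Q2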